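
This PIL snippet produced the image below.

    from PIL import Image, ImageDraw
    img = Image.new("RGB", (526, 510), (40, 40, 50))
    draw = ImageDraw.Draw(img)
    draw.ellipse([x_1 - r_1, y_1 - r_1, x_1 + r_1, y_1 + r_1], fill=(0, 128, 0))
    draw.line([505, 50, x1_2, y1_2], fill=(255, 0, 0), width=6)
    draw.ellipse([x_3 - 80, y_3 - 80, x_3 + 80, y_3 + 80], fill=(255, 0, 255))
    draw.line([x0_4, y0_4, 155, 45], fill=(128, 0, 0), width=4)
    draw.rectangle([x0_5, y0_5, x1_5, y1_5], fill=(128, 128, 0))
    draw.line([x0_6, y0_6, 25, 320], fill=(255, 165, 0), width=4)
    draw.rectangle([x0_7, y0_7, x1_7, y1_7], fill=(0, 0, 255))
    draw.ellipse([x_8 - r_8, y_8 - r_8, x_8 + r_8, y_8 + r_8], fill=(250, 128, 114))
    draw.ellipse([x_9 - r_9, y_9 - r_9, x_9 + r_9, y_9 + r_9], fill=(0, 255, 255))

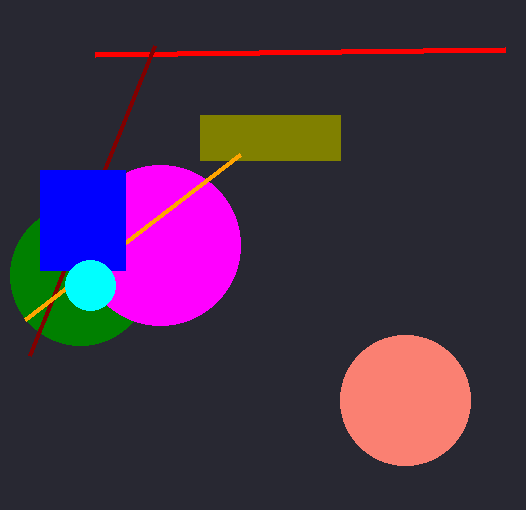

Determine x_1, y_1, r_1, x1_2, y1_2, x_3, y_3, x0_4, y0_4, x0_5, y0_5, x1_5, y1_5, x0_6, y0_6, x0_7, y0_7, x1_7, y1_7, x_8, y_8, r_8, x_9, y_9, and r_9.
x_1 = 80
y_1 = 275
r_1 = 70
x1_2 = 95
y1_2 = 55
x_3 = 160
y_3 = 245
x0_4 = 30
y0_4 = 355
x0_5 = 200
y0_5 = 115
x1_5 = 340
y1_5 = 160
x0_6 = 240
y0_6 = 155
x0_7 = 40
y0_7 = 170
x1_7 = 125
y1_7 = 270
x_8 = 405
y_8 = 400
r_8 = 65
x_9 = 90
y_9 = 285
r_9 = 25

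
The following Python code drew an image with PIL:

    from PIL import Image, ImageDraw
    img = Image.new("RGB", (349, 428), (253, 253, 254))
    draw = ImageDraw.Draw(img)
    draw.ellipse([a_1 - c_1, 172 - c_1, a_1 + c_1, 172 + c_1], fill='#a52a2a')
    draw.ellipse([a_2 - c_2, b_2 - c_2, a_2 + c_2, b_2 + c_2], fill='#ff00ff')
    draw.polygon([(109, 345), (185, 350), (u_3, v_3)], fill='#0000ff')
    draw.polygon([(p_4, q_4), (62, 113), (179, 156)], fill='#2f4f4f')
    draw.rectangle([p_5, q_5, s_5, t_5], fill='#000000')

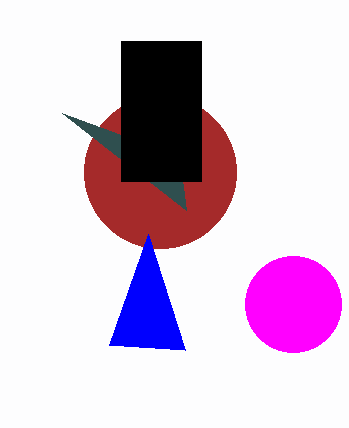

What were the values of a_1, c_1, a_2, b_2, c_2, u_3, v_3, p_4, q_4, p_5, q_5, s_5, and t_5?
a_1 = 160, c_1 = 76, a_2 = 293, b_2 = 304, c_2 = 48, u_3 = 148, v_3 = 234, p_4 = 186, q_4 = 210, p_5 = 121, q_5 = 41, s_5 = 201, t_5 = 181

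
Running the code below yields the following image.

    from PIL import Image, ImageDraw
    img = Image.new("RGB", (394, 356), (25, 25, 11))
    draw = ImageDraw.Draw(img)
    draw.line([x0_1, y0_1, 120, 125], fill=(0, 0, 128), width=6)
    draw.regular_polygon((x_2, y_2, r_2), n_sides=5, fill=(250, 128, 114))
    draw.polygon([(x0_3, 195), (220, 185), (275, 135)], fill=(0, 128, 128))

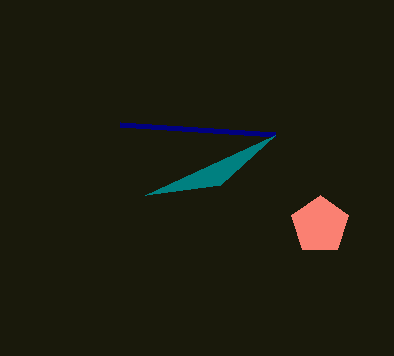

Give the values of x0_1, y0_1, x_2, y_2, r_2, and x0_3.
x0_1 = 275
y0_1 = 135
x_2 = 320
y_2 = 225
r_2 = 30
x0_3 = 145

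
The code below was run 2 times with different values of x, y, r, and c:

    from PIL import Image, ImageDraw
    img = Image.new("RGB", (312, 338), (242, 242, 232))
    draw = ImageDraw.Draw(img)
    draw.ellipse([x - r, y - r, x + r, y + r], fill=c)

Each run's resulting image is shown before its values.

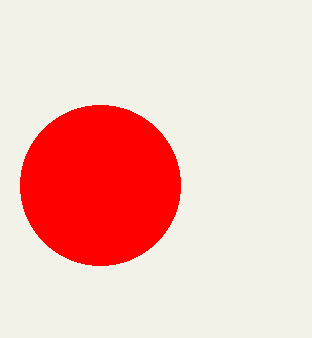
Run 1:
x = 100; y = 185; r = 80; c = 'red'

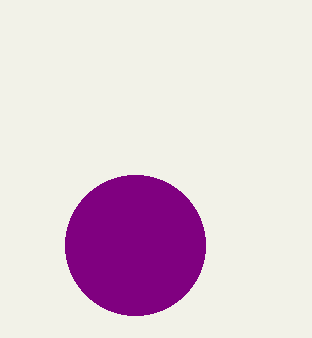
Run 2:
x = 135, y = 245, r = 70, c = 'purple'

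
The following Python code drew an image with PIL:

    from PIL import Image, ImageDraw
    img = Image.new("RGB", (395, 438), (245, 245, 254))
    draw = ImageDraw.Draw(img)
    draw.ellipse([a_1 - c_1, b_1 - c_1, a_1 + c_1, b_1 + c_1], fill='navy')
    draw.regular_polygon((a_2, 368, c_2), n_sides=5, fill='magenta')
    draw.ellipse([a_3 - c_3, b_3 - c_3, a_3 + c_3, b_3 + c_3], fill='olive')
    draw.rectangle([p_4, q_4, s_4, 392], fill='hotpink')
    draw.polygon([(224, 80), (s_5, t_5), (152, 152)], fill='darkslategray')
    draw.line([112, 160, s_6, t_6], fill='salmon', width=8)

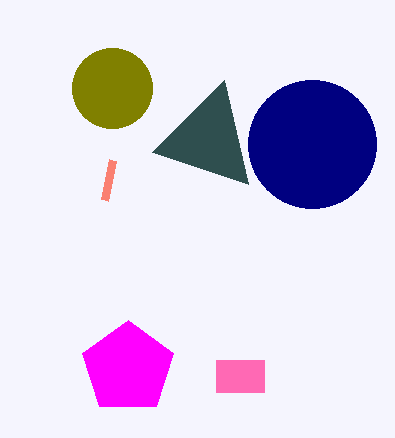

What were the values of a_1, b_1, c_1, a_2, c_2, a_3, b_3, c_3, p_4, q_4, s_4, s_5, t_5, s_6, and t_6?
a_1 = 312, b_1 = 144, c_1 = 64, a_2 = 128, c_2 = 48, a_3 = 112, b_3 = 88, c_3 = 40, p_4 = 216, q_4 = 360, s_4 = 264, s_5 = 248, t_5 = 184, s_6 = 104, t_6 = 200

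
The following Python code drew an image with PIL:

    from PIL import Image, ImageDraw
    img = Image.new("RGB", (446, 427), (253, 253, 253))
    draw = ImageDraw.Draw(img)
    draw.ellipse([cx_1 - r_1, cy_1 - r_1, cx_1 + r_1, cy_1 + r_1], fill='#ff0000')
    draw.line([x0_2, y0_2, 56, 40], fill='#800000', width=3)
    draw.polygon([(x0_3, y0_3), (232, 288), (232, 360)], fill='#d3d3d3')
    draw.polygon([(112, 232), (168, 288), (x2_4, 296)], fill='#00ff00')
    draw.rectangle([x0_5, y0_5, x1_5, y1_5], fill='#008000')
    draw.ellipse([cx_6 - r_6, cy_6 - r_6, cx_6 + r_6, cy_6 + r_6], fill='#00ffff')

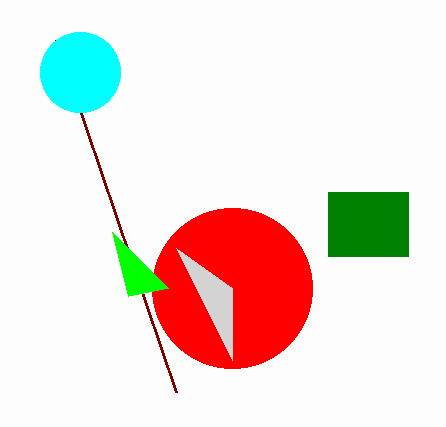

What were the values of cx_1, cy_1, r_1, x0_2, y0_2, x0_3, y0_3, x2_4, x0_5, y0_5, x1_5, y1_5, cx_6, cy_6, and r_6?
cx_1 = 232, cy_1 = 288, r_1 = 80, x0_2 = 176, y0_2 = 392, x0_3 = 176, y0_3 = 248, x2_4 = 128, x0_5 = 328, y0_5 = 192, x1_5 = 408, y1_5 = 256, cx_6 = 80, cy_6 = 72, r_6 = 40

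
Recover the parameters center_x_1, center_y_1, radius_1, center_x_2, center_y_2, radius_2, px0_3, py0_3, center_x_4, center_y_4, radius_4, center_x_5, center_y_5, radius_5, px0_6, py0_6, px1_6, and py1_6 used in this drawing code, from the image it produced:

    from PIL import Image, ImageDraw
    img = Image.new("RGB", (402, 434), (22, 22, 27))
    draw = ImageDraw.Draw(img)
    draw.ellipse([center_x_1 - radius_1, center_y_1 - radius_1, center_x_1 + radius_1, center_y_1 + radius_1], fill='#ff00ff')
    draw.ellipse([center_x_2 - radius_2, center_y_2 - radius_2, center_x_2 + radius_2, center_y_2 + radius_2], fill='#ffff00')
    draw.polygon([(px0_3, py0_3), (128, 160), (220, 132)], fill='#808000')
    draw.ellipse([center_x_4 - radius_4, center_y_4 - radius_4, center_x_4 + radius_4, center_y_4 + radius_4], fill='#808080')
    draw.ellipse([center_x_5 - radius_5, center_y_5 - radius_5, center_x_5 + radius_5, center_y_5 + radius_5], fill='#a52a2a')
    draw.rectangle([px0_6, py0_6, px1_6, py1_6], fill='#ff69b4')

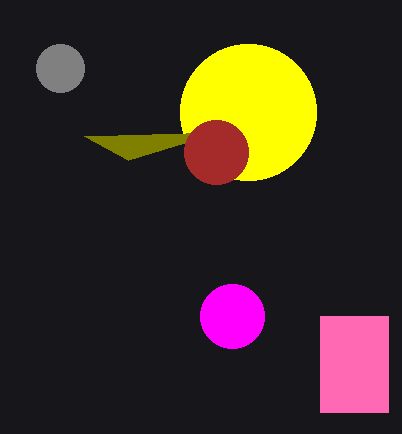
center_x_1 = 232
center_y_1 = 316
radius_1 = 32
center_x_2 = 248
center_y_2 = 112
radius_2 = 68
px0_3 = 84
py0_3 = 136
center_x_4 = 60
center_y_4 = 68
radius_4 = 24
center_x_5 = 216
center_y_5 = 152
radius_5 = 32
px0_6 = 320
py0_6 = 316
px1_6 = 388
py1_6 = 412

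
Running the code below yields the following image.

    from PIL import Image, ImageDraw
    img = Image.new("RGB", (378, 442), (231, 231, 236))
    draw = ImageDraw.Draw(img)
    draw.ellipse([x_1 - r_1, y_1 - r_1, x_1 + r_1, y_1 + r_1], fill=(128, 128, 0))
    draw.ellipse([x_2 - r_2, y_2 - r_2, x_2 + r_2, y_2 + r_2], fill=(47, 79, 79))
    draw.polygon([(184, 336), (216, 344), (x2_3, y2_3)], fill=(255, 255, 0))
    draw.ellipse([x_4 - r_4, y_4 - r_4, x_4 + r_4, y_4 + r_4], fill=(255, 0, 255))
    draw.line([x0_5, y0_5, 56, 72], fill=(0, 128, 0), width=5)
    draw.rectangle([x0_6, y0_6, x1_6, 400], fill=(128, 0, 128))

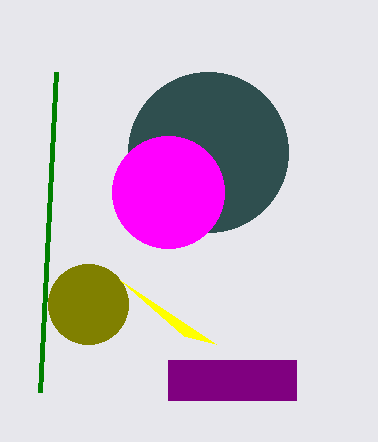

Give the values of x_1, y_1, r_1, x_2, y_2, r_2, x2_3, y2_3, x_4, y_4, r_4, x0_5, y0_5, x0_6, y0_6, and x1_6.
x_1 = 88
y_1 = 304
r_1 = 40
x_2 = 208
y_2 = 152
r_2 = 80
x2_3 = 120
y2_3 = 280
x_4 = 168
y_4 = 192
r_4 = 56
x0_5 = 40
y0_5 = 392
x0_6 = 168
y0_6 = 360
x1_6 = 296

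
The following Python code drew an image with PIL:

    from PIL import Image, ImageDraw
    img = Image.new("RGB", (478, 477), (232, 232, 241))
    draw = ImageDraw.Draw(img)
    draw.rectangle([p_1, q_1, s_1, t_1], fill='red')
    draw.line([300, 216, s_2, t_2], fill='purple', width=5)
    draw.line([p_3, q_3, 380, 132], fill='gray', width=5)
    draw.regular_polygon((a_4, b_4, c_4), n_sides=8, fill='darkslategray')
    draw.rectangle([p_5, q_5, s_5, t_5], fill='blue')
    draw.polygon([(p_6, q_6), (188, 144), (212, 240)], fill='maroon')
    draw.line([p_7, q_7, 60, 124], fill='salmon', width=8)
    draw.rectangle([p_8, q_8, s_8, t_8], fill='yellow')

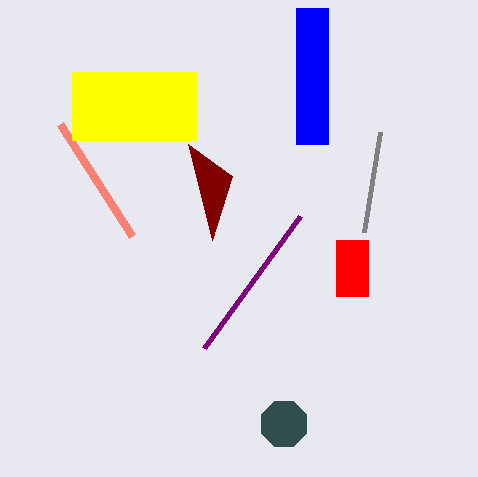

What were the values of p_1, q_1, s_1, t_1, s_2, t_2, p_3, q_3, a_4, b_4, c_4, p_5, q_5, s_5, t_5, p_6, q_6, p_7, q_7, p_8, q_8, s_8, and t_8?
p_1 = 336
q_1 = 240
s_1 = 368
t_1 = 296
s_2 = 204
t_2 = 348
p_3 = 364
q_3 = 232
a_4 = 284
b_4 = 424
c_4 = 24
p_5 = 296
q_5 = 8
s_5 = 328
t_5 = 144
p_6 = 232
q_6 = 176
p_7 = 132
q_7 = 236
p_8 = 72
q_8 = 72
s_8 = 196
t_8 = 140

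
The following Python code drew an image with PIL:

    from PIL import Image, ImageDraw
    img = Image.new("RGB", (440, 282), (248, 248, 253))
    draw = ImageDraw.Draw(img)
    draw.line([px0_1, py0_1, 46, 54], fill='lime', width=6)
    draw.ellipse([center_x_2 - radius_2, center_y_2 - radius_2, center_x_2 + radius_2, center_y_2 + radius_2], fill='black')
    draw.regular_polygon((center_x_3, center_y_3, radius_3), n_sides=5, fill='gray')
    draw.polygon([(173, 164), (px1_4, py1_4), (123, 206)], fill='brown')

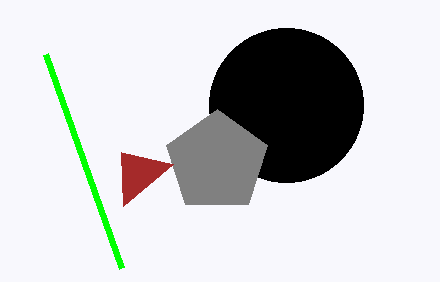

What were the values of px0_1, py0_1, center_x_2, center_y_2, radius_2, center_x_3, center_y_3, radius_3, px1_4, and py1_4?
px0_1 = 122, py0_1 = 268, center_x_2 = 286, center_y_2 = 105, radius_2 = 77, center_x_3 = 217, center_y_3 = 162, radius_3 = 53, px1_4 = 121, py1_4 = 152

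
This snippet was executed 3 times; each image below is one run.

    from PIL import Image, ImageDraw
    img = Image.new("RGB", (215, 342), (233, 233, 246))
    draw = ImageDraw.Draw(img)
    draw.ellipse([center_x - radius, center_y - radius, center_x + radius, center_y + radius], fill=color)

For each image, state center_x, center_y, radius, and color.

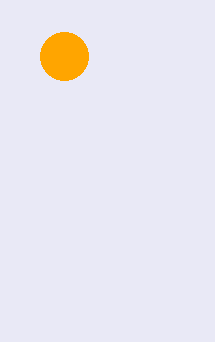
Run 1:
center_x = 64, center_y = 56, radius = 24, color = 'orange'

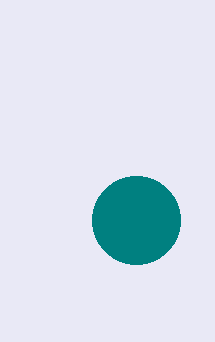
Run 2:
center_x = 136; center_y = 220; radius = 44; color = 'teal'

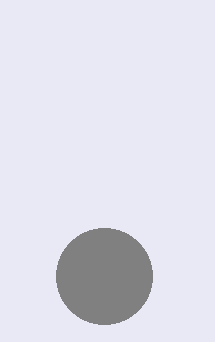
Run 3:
center_x = 104, center_y = 276, radius = 48, color = 'gray'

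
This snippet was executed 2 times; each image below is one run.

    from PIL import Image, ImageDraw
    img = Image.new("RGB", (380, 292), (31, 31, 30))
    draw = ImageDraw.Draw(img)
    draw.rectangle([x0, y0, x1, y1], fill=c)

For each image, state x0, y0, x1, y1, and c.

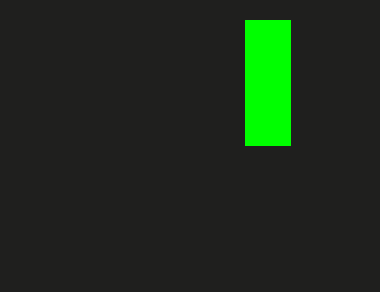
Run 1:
x0 = 245; y0 = 20; x1 = 290; y1 = 145; c = 'lime'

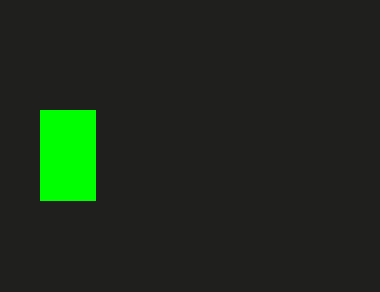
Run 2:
x0 = 40
y0 = 110
x1 = 95
y1 = 200
c = 'lime'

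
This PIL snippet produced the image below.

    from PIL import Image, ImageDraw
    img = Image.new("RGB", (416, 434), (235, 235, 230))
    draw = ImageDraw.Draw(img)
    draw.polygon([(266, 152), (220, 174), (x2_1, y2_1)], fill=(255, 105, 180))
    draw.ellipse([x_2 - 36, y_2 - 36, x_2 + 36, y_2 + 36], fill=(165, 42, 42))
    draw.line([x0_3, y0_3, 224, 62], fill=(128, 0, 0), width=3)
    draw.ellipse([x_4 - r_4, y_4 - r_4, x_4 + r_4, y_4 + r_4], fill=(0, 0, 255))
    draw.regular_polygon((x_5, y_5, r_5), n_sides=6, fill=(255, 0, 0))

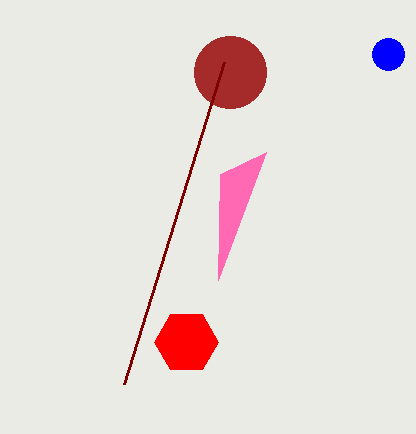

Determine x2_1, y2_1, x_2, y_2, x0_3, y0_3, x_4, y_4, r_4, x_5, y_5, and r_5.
x2_1 = 218
y2_1 = 280
x_2 = 230
y_2 = 72
x0_3 = 124
y0_3 = 384
x_4 = 388
y_4 = 54
r_4 = 16
x_5 = 186
y_5 = 342
r_5 = 32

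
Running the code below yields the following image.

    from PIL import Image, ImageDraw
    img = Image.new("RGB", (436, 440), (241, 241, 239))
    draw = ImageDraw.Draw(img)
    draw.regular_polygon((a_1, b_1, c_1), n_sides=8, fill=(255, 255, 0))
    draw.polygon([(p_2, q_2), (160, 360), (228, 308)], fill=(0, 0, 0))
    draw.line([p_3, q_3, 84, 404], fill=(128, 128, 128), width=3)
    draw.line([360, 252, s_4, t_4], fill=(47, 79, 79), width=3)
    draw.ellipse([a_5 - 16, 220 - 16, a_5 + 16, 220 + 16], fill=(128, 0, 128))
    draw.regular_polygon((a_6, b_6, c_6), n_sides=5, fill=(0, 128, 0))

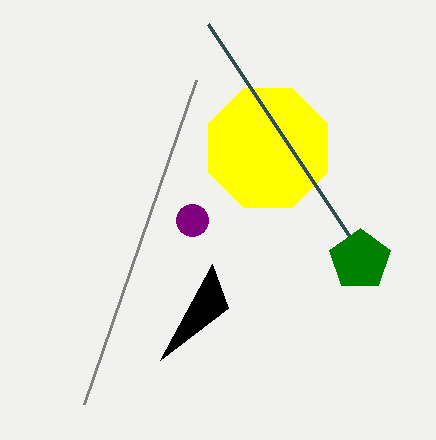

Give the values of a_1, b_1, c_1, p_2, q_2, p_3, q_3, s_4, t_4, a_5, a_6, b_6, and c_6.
a_1 = 268, b_1 = 148, c_1 = 64, p_2 = 212, q_2 = 264, p_3 = 196, q_3 = 80, s_4 = 208, t_4 = 24, a_5 = 192, a_6 = 360, b_6 = 260, c_6 = 32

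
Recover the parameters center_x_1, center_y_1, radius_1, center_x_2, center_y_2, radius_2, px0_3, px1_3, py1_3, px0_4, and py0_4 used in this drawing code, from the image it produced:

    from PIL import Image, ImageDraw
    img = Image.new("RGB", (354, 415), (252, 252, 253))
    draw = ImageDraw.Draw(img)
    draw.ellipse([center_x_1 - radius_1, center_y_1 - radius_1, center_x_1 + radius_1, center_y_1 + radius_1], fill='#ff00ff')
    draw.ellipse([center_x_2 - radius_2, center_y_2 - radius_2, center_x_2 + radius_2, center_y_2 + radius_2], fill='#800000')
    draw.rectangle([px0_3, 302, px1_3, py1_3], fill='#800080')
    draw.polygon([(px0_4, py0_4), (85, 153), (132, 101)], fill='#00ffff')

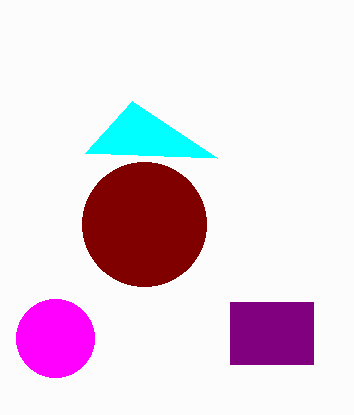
center_x_1 = 55
center_y_1 = 338
radius_1 = 39
center_x_2 = 144
center_y_2 = 224
radius_2 = 62
px0_3 = 230
px1_3 = 313
py1_3 = 364
px0_4 = 217
py0_4 = 158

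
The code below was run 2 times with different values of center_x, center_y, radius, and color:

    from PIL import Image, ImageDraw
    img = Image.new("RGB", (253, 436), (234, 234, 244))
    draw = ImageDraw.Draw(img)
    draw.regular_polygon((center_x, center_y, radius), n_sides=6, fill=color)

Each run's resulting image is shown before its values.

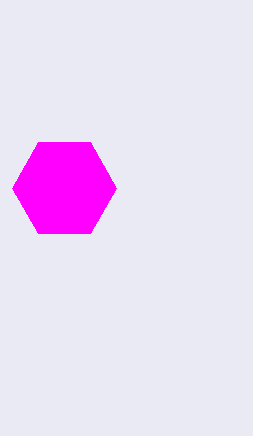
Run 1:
center_x = 64
center_y = 188
radius = 52
color = 'magenta'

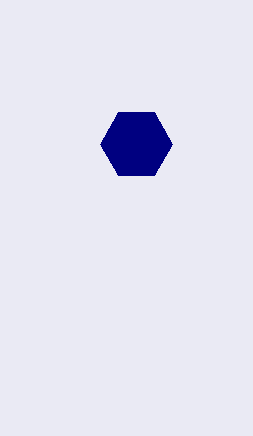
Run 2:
center_x = 136
center_y = 144
radius = 36
color = 'navy'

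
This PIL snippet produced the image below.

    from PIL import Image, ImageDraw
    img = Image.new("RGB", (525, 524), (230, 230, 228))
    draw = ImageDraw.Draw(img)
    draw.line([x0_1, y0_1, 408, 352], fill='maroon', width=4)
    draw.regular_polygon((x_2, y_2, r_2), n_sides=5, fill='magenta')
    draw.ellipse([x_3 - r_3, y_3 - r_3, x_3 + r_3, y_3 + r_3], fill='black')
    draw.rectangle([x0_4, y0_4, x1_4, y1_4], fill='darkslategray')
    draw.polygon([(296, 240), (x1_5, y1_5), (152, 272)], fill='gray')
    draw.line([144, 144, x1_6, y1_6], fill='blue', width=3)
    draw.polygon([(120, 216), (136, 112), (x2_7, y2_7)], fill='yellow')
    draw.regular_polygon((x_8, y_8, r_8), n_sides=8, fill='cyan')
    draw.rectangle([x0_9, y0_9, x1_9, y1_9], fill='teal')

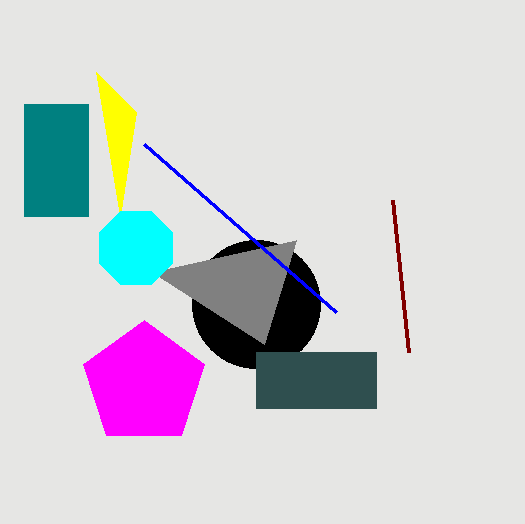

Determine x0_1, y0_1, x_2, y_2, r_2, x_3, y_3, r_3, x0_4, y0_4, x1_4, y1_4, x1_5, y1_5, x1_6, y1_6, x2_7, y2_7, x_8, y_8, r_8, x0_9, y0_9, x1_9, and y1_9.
x0_1 = 392; y0_1 = 200; x_2 = 144; y_2 = 384; r_2 = 64; x_3 = 256; y_3 = 304; r_3 = 64; x0_4 = 256; y0_4 = 352; x1_4 = 376; y1_4 = 408; x1_5 = 264; y1_5 = 344; x1_6 = 336; y1_6 = 312; x2_7 = 96; y2_7 = 72; x_8 = 136; y_8 = 248; r_8 = 40; x0_9 = 24; y0_9 = 104; x1_9 = 88; y1_9 = 216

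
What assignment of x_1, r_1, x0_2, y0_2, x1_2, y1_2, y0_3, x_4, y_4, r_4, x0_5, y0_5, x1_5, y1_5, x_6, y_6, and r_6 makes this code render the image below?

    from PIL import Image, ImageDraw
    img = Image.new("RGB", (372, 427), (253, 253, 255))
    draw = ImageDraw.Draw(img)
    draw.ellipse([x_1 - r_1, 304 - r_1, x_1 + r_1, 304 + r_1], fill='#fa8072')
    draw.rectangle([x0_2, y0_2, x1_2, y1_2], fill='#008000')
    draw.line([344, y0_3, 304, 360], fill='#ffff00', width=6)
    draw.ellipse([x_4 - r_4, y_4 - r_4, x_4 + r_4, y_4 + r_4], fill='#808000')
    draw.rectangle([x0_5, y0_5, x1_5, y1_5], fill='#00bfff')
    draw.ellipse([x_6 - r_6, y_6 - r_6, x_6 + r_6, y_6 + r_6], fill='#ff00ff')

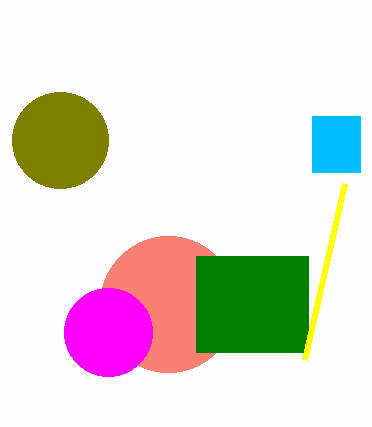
x_1 = 168, r_1 = 68, x0_2 = 196, y0_2 = 256, x1_2 = 308, y1_2 = 352, y0_3 = 184, x_4 = 60, y_4 = 140, r_4 = 48, x0_5 = 312, y0_5 = 116, x1_5 = 360, y1_5 = 172, x_6 = 108, y_6 = 332, r_6 = 44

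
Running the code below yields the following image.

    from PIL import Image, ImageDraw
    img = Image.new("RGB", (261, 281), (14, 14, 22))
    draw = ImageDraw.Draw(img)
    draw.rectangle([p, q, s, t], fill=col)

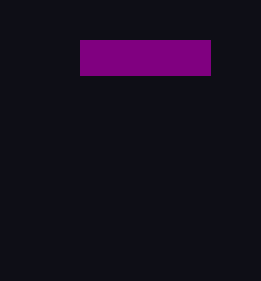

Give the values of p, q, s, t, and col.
p = 80
q = 40
s = 210
t = 75
col = 'purple'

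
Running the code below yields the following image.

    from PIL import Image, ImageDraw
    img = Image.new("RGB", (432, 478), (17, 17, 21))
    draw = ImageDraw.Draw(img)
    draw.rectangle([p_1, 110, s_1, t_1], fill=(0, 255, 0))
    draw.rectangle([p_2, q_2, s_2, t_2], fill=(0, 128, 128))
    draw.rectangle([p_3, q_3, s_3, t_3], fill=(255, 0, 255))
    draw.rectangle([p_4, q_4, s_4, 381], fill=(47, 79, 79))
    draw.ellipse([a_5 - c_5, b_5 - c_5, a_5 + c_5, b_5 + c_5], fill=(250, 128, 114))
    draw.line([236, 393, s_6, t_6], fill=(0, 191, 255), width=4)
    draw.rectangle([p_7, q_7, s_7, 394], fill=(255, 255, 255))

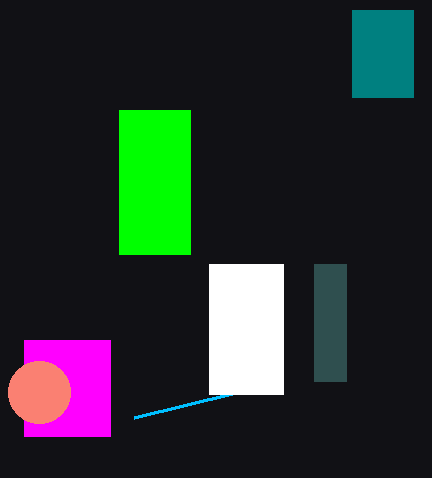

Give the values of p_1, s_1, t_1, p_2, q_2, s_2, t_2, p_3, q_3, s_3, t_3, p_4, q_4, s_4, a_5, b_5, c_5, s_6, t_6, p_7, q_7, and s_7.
p_1 = 119; s_1 = 190; t_1 = 254; p_2 = 352; q_2 = 10; s_2 = 413; t_2 = 97; p_3 = 24; q_3 = 340; s_3 = 110; t_3 = 436; p_4 = 314; q_4 = 264; s_4 = 346; a_5 = 39; b_5 = 392; c_5 = 31; s_6 = 134; t_6 = 418; p_7 = 209; q_7 = 264; s_7 = 283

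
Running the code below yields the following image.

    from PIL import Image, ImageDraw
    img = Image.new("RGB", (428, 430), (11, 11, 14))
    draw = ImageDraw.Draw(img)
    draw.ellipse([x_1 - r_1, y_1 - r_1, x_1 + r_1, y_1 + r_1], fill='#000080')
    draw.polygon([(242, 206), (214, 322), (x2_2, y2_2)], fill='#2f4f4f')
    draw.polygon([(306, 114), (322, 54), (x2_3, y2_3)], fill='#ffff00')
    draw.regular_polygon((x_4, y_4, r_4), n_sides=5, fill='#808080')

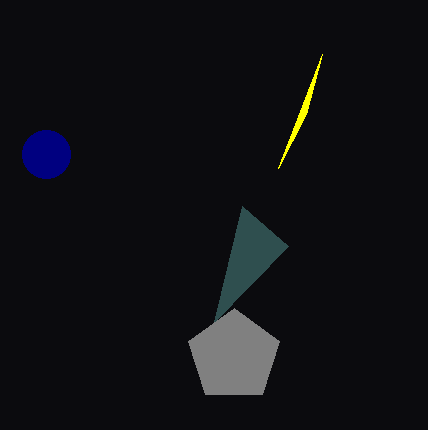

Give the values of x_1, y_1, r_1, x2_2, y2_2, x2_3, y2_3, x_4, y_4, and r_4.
x_1 = 46, y_1 = 154, r_1 = 24, x2_2 = 288, y2_2 = 246, x2_3 = 278, y2_3 = 168, x_4 = 234, y_4 = 356, r_4 = 48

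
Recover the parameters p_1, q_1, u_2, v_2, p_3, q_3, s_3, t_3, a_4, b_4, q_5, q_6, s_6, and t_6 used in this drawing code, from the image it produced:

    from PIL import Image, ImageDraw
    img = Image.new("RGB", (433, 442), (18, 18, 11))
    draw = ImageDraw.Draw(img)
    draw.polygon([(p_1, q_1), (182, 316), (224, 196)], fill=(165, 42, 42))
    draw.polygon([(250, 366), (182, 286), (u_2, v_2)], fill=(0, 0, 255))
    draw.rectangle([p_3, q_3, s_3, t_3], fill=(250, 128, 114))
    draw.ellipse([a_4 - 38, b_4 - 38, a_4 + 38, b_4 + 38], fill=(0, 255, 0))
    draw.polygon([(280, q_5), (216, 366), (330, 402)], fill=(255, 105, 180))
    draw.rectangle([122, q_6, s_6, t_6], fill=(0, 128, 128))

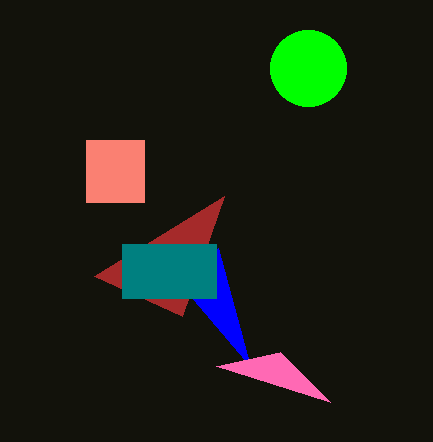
p_1 = 94, q_1 = 276, u_2 = 218, v_2 = 248, p_3 = 86, q_3 = 140, s_3 = 144, t_3 = 202, a_4 = 308, b_4 = 68, q_5 = 352, q_6 = 244, s_6 = 216, t_6 = 298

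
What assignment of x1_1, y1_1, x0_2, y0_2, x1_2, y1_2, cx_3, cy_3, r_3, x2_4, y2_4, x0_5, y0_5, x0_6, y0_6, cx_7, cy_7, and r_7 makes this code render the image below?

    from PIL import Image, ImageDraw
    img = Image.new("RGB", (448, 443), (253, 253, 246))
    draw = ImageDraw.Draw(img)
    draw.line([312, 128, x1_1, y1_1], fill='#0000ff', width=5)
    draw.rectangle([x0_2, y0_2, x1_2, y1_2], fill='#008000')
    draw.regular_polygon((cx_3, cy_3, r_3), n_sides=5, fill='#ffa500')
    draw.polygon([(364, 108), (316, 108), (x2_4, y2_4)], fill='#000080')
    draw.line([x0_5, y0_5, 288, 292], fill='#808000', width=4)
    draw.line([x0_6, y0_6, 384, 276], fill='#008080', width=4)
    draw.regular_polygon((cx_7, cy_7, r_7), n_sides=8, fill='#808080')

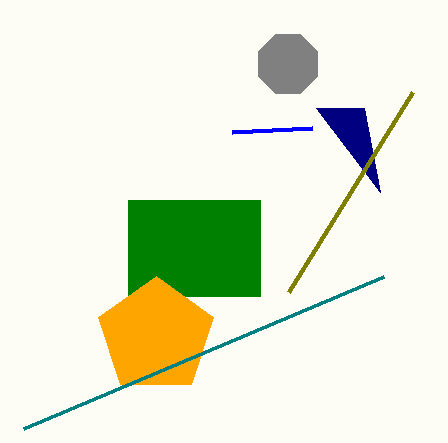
x1_1 = 232; y1_1 = 132; x0_2 = 128; y0_2 = 200; x1_2 = 260; y1_2 = 296; cx_3 = 156; cy_3 = 336; r_3 = 60; x2_4 = 380; y2_4 = 192; x0_5 = 412; y0_5 = 92; x0_6 = 24; y0_6 = 428; cx_7 = 288; cy_7 = 64; r_7 = 32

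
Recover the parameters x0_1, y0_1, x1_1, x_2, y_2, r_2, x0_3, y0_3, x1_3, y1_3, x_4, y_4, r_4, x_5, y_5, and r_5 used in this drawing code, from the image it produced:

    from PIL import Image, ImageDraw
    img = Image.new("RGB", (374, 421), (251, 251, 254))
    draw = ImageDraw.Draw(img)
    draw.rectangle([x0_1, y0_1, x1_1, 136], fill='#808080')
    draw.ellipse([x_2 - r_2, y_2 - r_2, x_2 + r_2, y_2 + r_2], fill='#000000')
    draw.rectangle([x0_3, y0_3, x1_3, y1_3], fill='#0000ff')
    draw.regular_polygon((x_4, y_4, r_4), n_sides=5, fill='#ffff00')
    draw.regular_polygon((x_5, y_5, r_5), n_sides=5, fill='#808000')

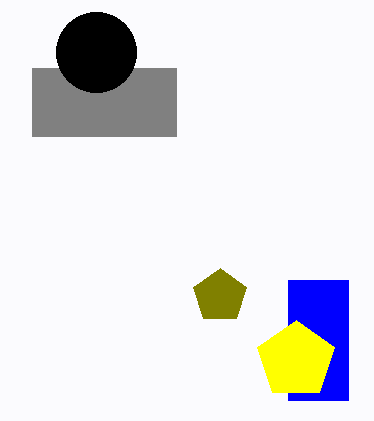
x0_1 = 32
y0_1 = 68
x1_1 = 176
x_2 = 96
y_2 = 52
r_2 = 40
x0_3 = 288
y0_3 = 280
x1_3 = 348
y1_3 = 400
x_4 = 296
y_4 = 360
r_4 = 40
x_5 = 220
y_5 = 296
r_5 = 28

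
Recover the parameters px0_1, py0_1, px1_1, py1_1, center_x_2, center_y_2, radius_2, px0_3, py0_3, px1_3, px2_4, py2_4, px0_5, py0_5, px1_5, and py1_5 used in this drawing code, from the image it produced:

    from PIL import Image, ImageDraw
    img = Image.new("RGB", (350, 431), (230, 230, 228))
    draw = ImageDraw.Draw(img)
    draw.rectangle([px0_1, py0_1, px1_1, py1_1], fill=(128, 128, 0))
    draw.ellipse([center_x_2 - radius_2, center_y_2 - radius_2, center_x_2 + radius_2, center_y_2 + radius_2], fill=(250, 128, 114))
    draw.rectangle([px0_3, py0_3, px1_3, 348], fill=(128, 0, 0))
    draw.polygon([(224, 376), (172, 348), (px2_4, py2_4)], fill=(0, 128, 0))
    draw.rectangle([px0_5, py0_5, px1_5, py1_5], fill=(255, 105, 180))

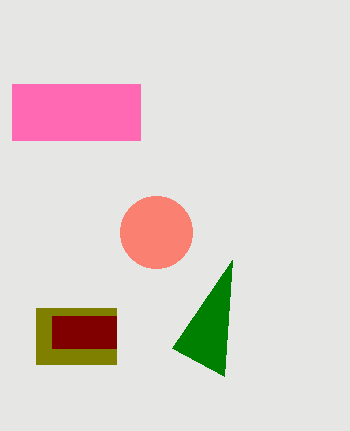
px0_1 = 36; py0_1 = 308; px1_1 = 116; py1_1 = 364; center_x_2 = 156; center_y_2 = 232; radius_2 = 36; px0_3 = 52; py0_3 = 316; px1_3 = 116; px2_4 = 232; py2_4 = 260; px0_5 = 12; py0_5 = 84; px1_5 = 140; py1_5 = 140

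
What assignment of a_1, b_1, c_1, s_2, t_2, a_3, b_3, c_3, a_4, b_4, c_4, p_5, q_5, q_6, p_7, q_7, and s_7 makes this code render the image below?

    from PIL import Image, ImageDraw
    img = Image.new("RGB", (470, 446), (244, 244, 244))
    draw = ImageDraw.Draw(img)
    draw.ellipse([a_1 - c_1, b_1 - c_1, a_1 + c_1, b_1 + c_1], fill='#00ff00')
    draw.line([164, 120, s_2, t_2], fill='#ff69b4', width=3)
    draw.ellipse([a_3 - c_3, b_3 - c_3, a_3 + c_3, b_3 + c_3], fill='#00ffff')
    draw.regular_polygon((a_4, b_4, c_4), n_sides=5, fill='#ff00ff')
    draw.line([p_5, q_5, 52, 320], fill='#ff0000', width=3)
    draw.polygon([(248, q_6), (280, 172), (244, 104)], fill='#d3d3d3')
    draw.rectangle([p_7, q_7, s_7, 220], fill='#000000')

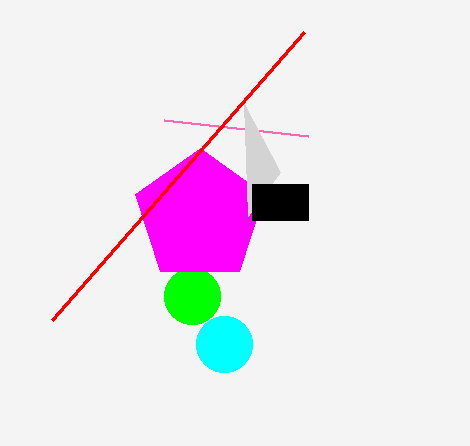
a_1 = 192; b_1 = 296; c_1 = 28; s_2 = 308; t_2 = 136; a_3 = 224; b_3 = 344; c_3 = 28; a_4 = 200; b_4 = 216; c_4 = 68; p_5 = 304; q_5 = 32; q_6 = 216; p_7 = 252; q_7 = 184; s_7 = 308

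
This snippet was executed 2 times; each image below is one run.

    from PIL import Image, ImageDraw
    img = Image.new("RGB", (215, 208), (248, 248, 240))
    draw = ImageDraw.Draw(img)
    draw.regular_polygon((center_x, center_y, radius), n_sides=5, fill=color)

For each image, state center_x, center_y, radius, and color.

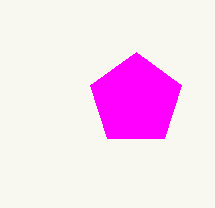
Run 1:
center_x = 136, center_y = 100, radius = 48, color = 'magenta'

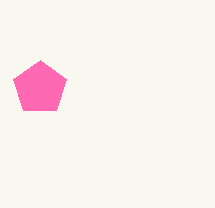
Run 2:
center_x = 40
center_y = 88
radius = 28
color = 'hotpink'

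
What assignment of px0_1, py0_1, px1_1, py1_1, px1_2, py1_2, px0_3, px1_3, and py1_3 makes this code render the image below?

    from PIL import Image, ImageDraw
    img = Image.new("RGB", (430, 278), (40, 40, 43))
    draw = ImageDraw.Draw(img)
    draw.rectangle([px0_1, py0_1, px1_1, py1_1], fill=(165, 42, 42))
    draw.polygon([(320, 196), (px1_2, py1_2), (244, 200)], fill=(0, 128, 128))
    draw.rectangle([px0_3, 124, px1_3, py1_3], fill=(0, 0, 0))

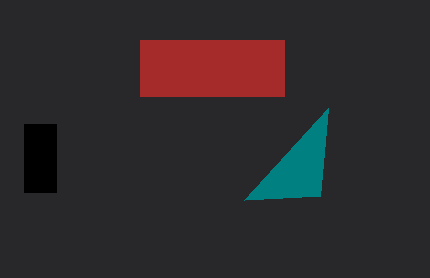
px0_1 = 140, py0_1 = 40, px1_1 = 284, py1_1 = 96, px1_2 = 328, py1_2 = 108, px0_3 = 24, px1_3 = 56, py1_3 = 192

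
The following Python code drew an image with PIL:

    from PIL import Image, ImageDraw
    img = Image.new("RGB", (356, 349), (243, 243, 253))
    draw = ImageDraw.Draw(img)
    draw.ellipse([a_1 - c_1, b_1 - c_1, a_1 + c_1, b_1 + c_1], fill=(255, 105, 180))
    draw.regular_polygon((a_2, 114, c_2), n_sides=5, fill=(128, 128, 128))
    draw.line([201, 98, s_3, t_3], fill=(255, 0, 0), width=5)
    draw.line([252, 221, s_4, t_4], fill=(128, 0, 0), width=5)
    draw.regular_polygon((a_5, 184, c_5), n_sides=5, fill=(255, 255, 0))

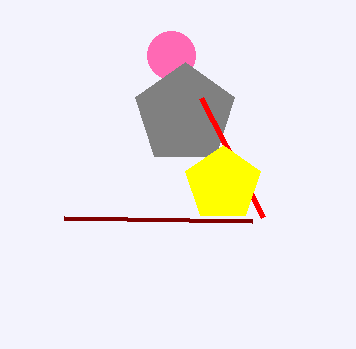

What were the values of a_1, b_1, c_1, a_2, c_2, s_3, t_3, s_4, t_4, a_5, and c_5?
a_1 = 171
b_1 = 55
c_1 = 24
a_2 = 185
c_2 = 52
s_3 = 263
t_3 = 217
s_4 = 64
t_4 = 218
a_5 = 223
c_5 = 39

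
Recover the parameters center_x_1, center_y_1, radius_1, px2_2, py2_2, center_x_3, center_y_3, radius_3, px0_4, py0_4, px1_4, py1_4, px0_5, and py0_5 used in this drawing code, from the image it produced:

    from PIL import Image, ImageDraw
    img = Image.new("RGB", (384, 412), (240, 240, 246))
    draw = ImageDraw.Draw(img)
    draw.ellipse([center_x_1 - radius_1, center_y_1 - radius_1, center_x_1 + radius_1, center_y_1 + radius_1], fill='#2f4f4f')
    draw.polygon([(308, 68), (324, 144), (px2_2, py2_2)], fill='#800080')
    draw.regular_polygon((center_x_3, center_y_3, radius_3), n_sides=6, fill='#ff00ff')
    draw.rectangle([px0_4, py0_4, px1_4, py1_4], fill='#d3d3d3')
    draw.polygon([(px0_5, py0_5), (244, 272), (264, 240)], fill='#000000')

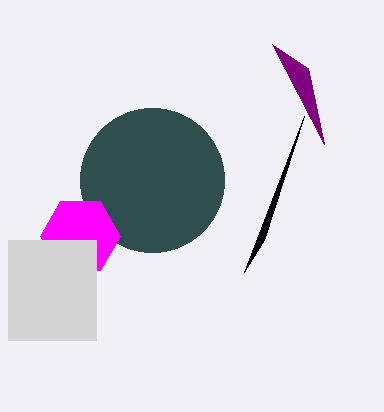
center_x_1 = 152
center_y_1 = 180
radius_1 = 72
px2_2 = 272
py2_2 = 44
center_x_3 = 80
center_y_3 = 236
radius_3 = 40
px0_4 = 8
py0_4 = 240
px1_4 = 96
py1_4 = 340
px0_5 = 304
py0_5 = 116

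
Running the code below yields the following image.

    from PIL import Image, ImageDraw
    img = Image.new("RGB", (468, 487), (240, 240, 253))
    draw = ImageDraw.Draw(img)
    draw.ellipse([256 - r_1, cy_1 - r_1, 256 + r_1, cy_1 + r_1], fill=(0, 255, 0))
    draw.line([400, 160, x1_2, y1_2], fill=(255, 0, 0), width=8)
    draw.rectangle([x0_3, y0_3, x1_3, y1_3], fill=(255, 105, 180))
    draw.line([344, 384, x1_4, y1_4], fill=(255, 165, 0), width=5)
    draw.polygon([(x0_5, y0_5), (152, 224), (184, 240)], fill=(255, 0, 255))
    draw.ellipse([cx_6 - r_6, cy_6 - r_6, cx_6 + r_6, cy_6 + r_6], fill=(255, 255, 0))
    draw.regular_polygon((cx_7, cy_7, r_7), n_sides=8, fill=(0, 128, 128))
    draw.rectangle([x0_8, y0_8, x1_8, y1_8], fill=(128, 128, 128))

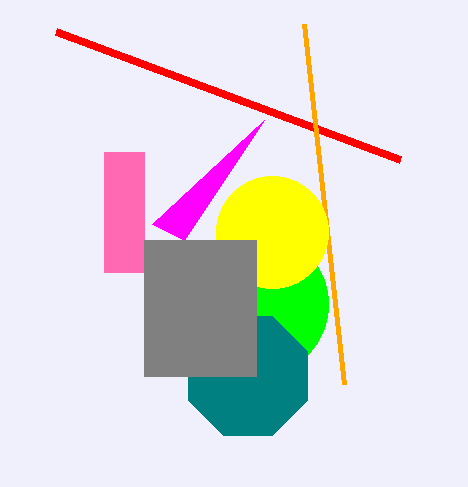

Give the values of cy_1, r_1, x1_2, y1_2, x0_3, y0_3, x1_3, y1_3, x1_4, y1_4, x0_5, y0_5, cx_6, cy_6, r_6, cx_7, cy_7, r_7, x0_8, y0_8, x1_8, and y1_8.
cy_1 = 304
r_1 = 72
x1_2 = 56
y1_2 = 32
x0_3 = 104
y0_3 = 152
x1_3 = 144
y1_3 = 272
x1_4 = 304
y1_4 = 24
x0_5 = 264
y0_5 = 120
cx_6 = 272
cy_6 = 232
r_6 = 56
cx_7 = 248
cy_7 = 376
r_7 = 64
x0_8 = 144
y0_8 = 240
x1_8 = 256
y1_8 = 376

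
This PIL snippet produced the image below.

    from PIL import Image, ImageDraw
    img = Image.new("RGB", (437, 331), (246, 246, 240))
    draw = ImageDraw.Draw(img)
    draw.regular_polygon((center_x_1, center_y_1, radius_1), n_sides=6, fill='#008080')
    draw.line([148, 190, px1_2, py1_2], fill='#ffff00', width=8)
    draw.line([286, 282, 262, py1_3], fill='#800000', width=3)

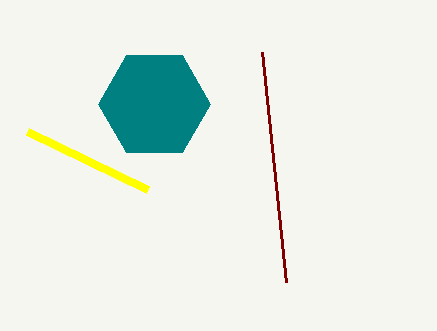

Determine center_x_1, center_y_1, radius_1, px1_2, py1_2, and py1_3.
center_x_1 = 154
center_y_1 = 104
radius_1 = 56
px1_2 = 28
py1_2 = 132
py1_3 = 52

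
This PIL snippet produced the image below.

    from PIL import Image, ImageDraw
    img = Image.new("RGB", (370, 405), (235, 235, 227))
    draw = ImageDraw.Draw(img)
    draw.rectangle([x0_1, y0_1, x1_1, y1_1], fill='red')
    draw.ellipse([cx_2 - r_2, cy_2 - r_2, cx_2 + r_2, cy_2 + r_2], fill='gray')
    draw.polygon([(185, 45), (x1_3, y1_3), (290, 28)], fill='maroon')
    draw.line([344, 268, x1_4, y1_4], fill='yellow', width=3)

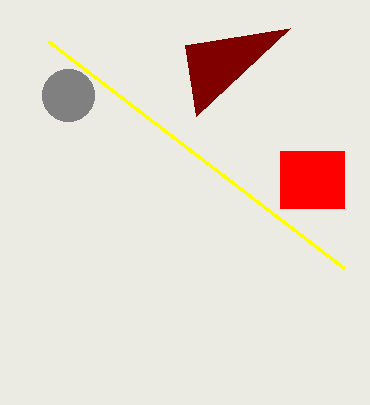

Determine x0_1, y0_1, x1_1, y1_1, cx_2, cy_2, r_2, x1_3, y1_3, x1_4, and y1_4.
x0_1 = 280; y0_1 = 151; x1_1 = 344; y1_1 = 208; cx_2 = 68; cy_2 = 95; r_2 = 26; x1_3 = 196; y1_3 = 116; x1_4 = 48; y1_4 = 41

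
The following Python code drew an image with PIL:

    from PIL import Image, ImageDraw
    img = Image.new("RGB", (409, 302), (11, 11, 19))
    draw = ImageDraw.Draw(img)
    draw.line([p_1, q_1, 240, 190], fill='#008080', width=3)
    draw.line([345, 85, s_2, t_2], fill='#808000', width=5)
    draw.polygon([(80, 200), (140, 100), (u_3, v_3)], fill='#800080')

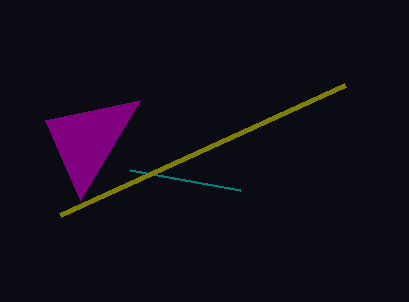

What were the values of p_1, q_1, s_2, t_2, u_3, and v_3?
p_1 = 130
q_1 = 170
s_2 = 60
t_2 = 215
u_3 = 45
v_3 = 120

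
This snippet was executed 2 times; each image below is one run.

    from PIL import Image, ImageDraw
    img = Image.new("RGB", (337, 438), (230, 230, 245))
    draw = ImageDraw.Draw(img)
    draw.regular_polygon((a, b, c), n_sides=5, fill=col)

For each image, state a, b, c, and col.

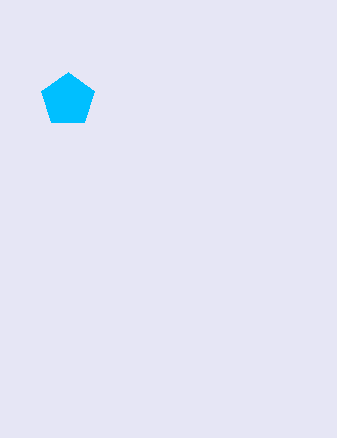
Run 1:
a = 68; b = 100; c = 28; col = 'deepskyblue'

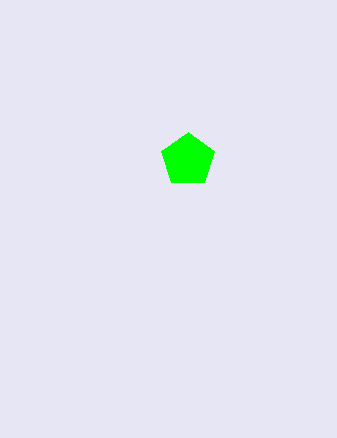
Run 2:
a = 188; b = 160; c = 28; col = 'lime'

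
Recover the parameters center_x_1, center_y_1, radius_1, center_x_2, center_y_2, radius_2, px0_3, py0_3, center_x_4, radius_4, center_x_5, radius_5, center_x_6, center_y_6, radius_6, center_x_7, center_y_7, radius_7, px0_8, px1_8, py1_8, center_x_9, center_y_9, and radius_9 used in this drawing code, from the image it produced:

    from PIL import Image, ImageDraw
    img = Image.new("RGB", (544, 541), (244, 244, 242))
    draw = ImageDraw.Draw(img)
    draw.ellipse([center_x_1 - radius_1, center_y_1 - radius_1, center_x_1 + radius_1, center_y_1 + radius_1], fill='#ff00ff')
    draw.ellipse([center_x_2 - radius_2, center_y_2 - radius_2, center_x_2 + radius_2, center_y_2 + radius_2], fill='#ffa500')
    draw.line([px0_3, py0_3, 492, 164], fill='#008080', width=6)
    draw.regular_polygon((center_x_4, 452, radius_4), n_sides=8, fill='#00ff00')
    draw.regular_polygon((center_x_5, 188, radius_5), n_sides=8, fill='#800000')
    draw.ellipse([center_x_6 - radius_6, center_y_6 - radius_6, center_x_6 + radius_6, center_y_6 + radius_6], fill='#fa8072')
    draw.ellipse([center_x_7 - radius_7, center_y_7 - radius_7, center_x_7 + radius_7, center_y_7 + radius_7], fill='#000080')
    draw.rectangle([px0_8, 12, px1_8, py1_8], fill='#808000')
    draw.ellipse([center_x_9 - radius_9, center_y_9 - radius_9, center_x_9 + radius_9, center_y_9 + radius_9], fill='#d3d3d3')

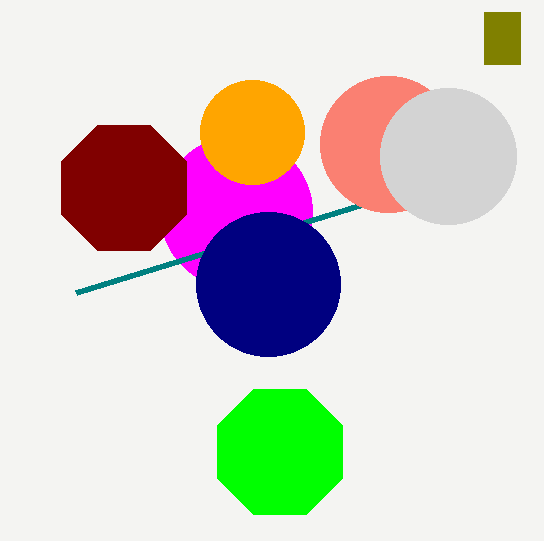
center_x_1 = 236, center_y_1 = 212, radius_1 = 76, center_x_2 = 252, center_y_2 = 132, radius_2 = 52, px0_3 = 76, py0_3 = 292, center_x_4 = 280, radius_4 = 68, center_x_5 = 124, radius_5 = 68, center_x_6 = 388, center_y_6 = 144, radius_6 = 68, center_x_7 = 268, center_y_7 = 284, radius_7 = 72, px0_8 = 484, px1_8 = 520, py1_8 = 64, center_x_9 = 448, center_y_9 = 156, radius_9 = 68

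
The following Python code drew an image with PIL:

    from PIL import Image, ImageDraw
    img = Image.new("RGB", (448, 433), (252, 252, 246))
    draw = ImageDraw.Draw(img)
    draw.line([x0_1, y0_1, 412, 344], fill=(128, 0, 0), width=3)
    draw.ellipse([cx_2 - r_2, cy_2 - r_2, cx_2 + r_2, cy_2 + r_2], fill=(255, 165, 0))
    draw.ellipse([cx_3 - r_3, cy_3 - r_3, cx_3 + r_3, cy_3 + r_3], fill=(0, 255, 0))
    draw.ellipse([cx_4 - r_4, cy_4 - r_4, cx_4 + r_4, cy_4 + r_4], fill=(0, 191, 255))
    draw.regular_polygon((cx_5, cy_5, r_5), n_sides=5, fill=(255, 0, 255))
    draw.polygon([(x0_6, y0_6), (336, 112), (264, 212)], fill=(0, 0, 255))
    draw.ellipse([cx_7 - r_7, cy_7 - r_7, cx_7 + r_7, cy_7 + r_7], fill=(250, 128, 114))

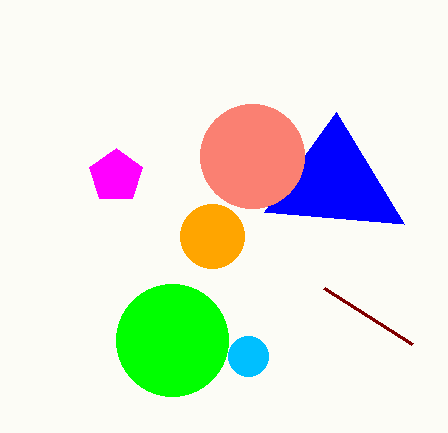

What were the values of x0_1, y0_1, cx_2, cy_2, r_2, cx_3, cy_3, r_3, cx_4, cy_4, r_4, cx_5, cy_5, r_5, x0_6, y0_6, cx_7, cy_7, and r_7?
x0_1 = 324; y0_1 = 288; cx_2 = 212; cy_2 = 236; r_2 = 32; cx_3 = 172; cy_3 = 340; r_3 = 56; cx_4 = 248; cy_4 = 356; r_4 = 20; cx_5 = 116; cy_5 = 176; r_5 = 28; x0_6 = 404; y0_6 = 224; cx_7 = 252; cy_7 = 156; r_7 = 52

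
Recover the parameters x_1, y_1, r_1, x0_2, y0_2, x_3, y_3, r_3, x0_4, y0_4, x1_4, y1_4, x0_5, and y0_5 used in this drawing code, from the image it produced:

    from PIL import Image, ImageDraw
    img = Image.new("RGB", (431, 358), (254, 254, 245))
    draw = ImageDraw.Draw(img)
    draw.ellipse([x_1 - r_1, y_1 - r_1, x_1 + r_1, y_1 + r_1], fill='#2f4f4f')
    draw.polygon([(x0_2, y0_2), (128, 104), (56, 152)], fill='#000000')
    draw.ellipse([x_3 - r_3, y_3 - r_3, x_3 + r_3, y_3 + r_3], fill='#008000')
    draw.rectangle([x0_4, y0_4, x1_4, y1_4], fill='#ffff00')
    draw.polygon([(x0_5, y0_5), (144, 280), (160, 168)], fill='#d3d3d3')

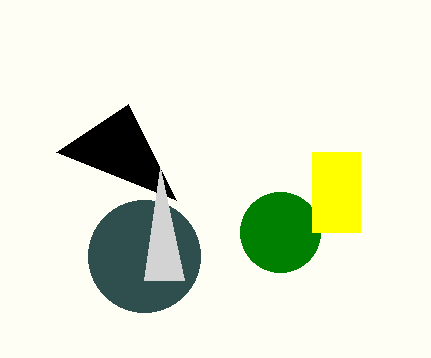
x_1 = 144
y_1 = 256
r_1 = 56
x0_2 = 176
y0_2 = 200
x_3 = 280
y_3 = 232
r_3 = 40
x0_4 = 312
y0_4 = 152
x1_4 = 360
y1_4 = 232
x0_5 = 184
y0_5 = 280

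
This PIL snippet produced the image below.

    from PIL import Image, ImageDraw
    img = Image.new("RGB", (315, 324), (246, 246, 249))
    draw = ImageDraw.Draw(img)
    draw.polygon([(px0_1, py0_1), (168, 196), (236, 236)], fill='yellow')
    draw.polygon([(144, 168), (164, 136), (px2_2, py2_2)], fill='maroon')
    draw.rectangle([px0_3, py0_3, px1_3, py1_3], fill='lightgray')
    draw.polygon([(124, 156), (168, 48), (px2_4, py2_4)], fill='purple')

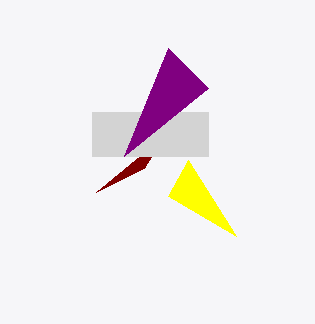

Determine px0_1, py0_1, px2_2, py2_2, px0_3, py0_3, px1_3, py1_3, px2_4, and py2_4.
px0_1 = 188
py0_1 = 160
px2_2 = 96
py2_2 = 192
px0_3 = 92
py0_3 = 112
px1_3 = 208
py1_3 = 156
px2_4 = 208
py2_4 = 88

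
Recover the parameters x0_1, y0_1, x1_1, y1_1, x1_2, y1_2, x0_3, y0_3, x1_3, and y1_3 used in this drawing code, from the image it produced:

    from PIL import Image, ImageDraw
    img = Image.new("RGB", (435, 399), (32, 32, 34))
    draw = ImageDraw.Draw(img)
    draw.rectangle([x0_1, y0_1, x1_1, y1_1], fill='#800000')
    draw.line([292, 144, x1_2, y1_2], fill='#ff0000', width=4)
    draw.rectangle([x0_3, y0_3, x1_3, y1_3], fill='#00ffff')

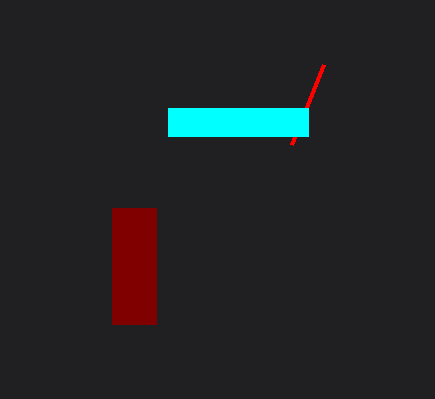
x0_1 = 112; y0_1 = 208; x1_1 = 156; y1_1 = 324; x1_2 = 324; y1_2 = 64; x0_3 = 168; y0_3 = 108; x1_3 = 308; y1_3 = 136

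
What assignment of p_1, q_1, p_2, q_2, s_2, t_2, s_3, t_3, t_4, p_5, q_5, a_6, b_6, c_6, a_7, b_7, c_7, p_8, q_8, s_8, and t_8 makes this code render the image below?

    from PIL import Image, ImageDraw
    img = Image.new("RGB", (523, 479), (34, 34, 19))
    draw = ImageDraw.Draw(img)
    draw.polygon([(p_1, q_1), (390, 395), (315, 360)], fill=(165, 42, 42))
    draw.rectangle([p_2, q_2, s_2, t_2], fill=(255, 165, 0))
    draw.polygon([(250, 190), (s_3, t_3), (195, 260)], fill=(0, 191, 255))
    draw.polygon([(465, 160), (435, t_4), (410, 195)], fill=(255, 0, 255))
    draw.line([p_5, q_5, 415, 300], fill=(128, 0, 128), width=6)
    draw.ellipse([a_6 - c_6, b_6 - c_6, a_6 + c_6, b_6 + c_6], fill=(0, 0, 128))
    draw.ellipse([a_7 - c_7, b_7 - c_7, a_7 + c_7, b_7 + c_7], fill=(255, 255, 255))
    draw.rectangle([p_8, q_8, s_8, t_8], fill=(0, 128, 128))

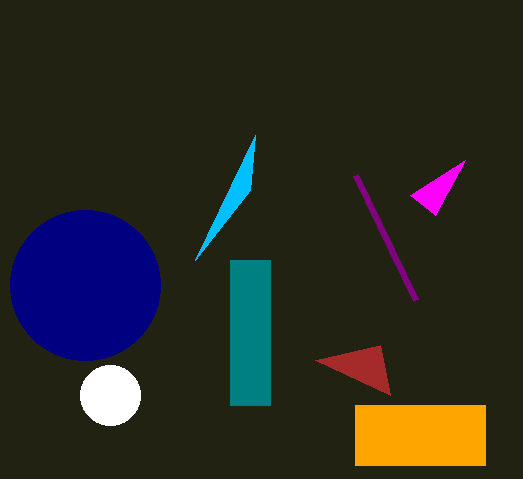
p_1 = 380
q_1 = 345
p_2 = 355
q_2 = 405
s_2 = 485
t_2 = 465
s_3 = 255
t_3 = 135
t_4 = 215
p_5 = 355
q_5 = 175
a_6 = 85
b_6 = 285
c_6 = 75
a_7 = 110
b_7 = 395
c_7 = 30
p_8 = 230
q_8 = 260
s_8 = 270
t_8 = 405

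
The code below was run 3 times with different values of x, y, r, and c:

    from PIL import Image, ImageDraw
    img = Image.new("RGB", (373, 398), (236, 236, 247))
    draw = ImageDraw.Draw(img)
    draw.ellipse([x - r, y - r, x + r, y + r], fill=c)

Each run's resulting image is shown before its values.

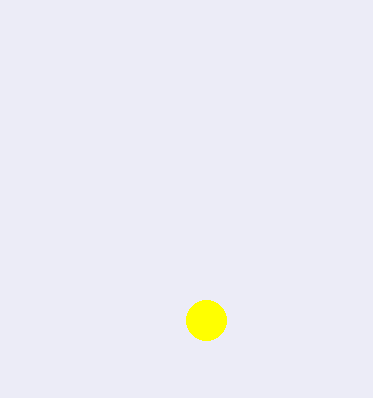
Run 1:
x = 206; y = 320; r = 20; c = 'yellow'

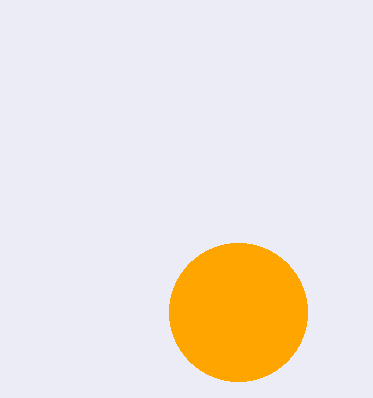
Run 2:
x = 238
y = 312
r = 69
c = 'orange'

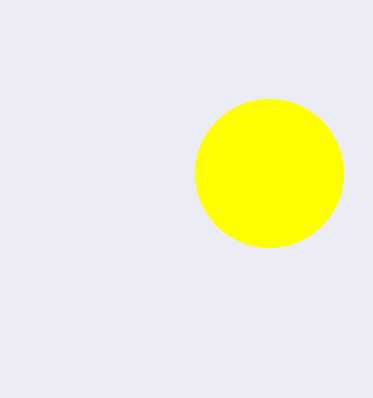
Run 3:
x = 269; y = 173; r = 74; c = 'yellow'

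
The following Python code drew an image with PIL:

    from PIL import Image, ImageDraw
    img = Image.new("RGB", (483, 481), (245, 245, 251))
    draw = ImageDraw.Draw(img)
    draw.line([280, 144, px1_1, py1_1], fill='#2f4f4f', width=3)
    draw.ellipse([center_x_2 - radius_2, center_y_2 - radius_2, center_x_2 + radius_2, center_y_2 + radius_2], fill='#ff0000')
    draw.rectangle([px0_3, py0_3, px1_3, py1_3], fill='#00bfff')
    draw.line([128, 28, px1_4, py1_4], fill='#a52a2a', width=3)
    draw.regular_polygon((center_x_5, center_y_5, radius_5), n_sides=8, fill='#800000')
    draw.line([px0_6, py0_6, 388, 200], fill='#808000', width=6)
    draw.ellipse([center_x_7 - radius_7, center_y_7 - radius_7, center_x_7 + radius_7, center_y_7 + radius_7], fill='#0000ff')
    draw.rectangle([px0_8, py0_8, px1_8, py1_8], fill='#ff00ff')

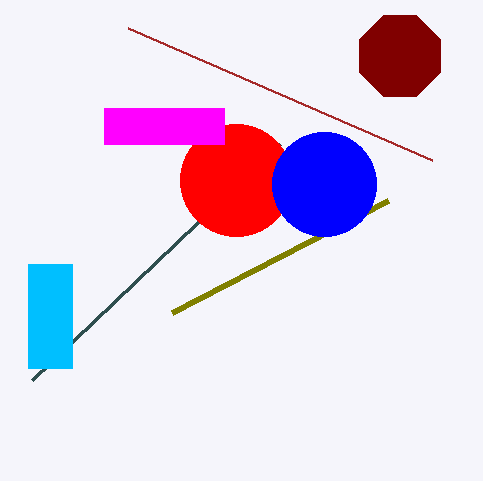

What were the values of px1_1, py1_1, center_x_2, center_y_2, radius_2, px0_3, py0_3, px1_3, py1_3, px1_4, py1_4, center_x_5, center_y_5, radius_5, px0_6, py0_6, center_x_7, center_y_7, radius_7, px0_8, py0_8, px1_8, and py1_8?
px1_1 = 32, py1_1 = 380, center_x_2 = 236, center_y_2 = 180, radius_2 = 56, px0_3 = 28, py0_3 = 264, px1_3 = 72, py1_3 = 368, px1_4 = 432, py1_4 = 160, center_x_5 = 400, center_y_5 = 56, radius_5 = 44, px0_6 = 172, py0_6 = 312, center_x_7 = 324, center_y_7 = 184, radius_7 = 52, px0_8 = 104, py0_8 = 108, px1_8 = 224, py1_8 = 144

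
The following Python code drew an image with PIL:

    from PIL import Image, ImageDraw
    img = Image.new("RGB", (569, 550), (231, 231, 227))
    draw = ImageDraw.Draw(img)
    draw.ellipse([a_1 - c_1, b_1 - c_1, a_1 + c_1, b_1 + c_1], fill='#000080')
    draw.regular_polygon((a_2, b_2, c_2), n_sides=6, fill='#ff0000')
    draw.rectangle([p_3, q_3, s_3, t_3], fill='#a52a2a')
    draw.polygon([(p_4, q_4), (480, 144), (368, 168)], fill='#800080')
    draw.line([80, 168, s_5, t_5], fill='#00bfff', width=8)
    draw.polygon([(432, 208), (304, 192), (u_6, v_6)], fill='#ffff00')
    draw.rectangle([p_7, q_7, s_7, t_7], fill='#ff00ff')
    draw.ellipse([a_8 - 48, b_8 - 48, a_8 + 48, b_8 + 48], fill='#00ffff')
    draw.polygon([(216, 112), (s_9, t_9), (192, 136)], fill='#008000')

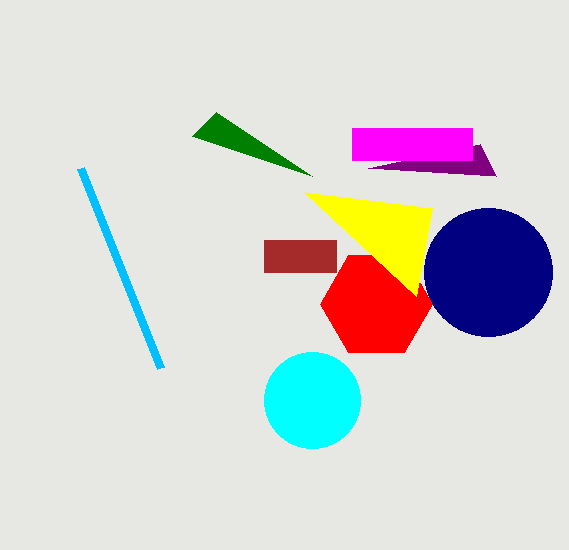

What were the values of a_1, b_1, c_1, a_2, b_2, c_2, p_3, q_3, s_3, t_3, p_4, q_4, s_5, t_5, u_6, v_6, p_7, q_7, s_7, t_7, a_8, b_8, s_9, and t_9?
a_1 = 488; b_1 = 272; c_1 = 64; a_2 = 376; b_2 = 304; c_2 = 56; p_3 = 264; q_3 = 240; s_3 = 336; t_3 = 272; p_4 = 496; q_4 = 176; s_5 = 160; t_5 = 368; u_6 = 416; v_6 = 296; p_7 = 352; q_7 = 128; s_7 = 472; t_7 = 160; a_8 = 312; b_8 = 400; s_9 = 312; t_9 = 176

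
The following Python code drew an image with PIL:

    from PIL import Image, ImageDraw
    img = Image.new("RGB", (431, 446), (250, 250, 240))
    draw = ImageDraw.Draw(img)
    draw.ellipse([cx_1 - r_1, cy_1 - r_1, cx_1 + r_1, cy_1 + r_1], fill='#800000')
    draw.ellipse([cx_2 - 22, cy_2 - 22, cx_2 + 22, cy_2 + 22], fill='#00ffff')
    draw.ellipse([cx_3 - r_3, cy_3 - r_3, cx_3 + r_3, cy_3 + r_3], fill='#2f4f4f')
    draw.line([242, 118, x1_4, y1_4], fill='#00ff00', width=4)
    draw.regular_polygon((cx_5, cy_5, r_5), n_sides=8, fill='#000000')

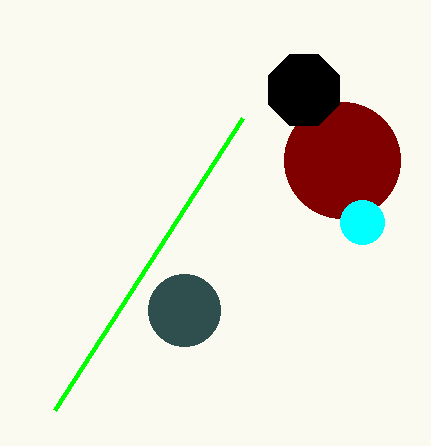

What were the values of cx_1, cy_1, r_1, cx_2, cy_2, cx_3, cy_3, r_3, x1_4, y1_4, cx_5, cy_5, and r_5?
cx_1 = 342; cy_1 = 160; r_1 = 58; cx_2 = 362; cy_2 = 222; cx_3 = 184; cy_3 = 310; r_3 = 36; x1_4 = 54; y1_4 = 410; cx_5 = 304; cy_5 = 90; r_5 = 38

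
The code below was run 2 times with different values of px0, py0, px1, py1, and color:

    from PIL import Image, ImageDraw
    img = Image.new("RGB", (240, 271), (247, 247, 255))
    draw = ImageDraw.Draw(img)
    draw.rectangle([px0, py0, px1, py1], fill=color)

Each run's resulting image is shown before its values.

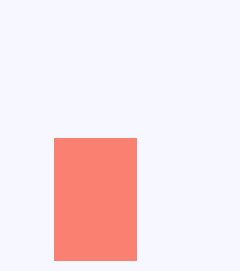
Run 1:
px0 = 54
py0 = 138
px1 = 136
py1 = 260
color = 'salmon'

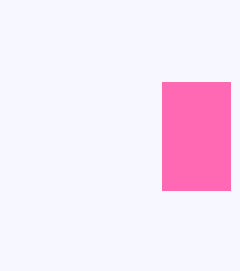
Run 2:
px0 = 162
py0 = 82
px1 = 230
py1 = 190
color = 'hotpink'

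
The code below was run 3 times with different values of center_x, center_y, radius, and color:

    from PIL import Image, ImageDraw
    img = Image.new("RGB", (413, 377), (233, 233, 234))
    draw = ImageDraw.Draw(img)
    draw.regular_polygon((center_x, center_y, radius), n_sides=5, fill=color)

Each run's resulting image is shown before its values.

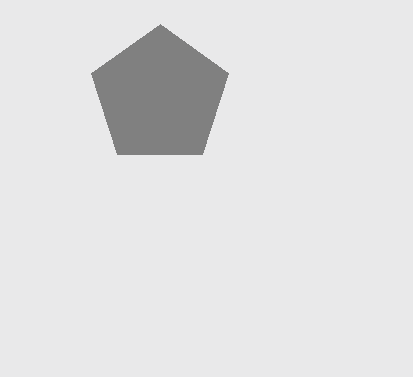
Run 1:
center_x = 160
center_y = 96
radius = 72
color = 'gray'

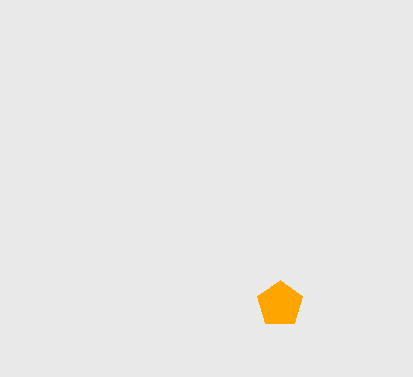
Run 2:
center_x = 280, center_y = 304, radius = 24, color = 'orange'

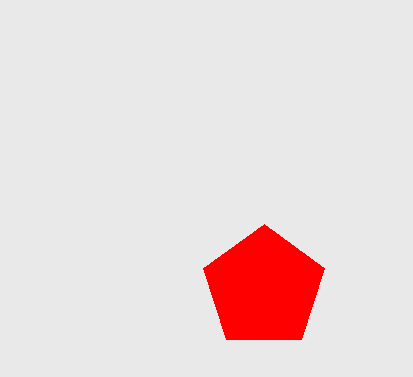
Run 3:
center_x = 264
center_y = 288
radius = 64
color = 'red'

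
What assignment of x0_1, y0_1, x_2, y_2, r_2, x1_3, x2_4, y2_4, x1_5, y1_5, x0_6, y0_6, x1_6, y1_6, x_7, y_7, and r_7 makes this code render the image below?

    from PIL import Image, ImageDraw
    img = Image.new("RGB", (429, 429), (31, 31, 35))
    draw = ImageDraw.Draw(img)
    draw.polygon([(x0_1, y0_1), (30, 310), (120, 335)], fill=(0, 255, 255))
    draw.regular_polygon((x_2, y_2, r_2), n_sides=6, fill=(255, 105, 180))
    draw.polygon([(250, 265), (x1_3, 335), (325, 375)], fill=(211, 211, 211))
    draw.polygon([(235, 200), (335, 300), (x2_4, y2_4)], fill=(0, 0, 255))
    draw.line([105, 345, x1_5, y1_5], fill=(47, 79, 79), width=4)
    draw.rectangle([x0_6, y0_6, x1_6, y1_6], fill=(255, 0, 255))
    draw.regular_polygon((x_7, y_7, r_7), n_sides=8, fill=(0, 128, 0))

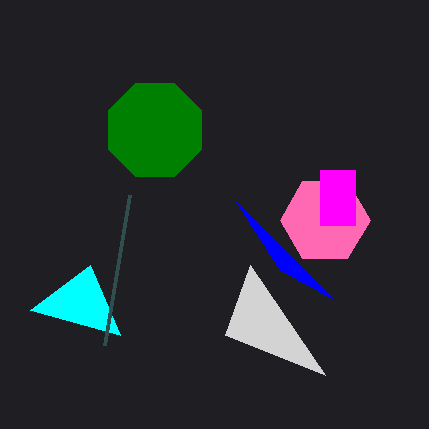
x0_1 = 90; y0_1 = 265; x_2 = 325; y_2 = 220; r_2 = 45; x1_3 = 225; x2_4 = 280; y2_4 = 270; x1_5 = 130; y1_5 = 195; x0_6 = 320; y0_6 = 170; x1_6 = 355; y1_6 = 225; x_7 = 155; y_7 = 130; r_7 = 50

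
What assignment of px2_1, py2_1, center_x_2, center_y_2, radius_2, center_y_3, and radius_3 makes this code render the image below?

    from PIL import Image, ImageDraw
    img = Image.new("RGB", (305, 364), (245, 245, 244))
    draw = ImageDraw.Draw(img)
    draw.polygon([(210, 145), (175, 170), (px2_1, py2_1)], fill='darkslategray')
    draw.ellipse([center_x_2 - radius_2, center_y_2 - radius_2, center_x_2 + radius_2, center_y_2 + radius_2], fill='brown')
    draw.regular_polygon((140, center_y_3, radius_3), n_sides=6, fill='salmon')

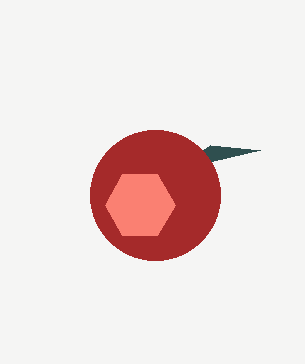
px2_1 = 260
py2_1 = 150
center_x_2 = 155
center_y_2 = 195
radius_2 = 65
center_y_3 = 205
radius_3 = 35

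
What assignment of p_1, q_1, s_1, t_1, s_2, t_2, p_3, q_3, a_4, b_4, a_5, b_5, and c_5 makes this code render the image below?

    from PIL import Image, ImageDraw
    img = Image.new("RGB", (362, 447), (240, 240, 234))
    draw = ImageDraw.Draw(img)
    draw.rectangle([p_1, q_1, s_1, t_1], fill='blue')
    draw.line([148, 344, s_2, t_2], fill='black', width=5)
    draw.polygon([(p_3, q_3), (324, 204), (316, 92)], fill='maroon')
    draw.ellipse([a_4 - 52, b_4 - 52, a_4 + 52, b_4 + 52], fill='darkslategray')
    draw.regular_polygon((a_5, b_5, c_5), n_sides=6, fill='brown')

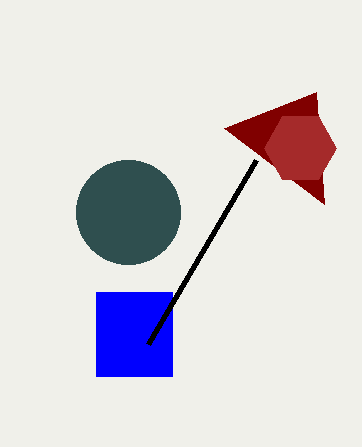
p_1 = 96; q_1 = 292; s_1 = 172; t_1 = 376; s_2 = 256; t_2 = 160; p_3 = 224; q_3 = 128; a_4 = 128; b_4 = 212; a_5 = 300; b_5 = 148; c_5 = 36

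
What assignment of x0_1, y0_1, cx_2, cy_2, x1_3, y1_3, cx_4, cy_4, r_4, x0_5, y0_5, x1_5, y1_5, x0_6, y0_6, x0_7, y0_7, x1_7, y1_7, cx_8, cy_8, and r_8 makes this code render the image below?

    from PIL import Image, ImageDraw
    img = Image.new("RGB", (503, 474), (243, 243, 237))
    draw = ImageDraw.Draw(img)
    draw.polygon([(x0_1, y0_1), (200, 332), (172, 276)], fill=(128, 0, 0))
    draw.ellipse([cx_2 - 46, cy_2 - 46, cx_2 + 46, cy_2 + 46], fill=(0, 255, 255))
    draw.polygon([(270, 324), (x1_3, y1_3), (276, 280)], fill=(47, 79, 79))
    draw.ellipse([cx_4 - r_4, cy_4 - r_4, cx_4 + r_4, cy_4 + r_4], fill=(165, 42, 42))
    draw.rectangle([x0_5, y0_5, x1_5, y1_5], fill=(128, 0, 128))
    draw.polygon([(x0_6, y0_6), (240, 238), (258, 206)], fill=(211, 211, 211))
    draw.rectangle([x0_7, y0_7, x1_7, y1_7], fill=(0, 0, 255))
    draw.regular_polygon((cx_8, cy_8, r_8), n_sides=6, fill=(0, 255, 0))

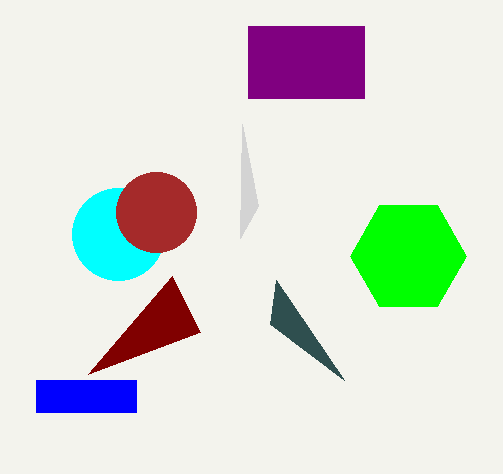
x0_1 = 88, y0_1 = 374, cx_2 = 118, cy_2 = 234, x1_3 = 344, y1_3 = 380, cx_4 = 156, cy_4 = 212, r_4 = 40, x0_5 = 248, y0_5 = 26, x1_5 = 364, y1_5 = 98, x0_6 = 242, y0_6 = 124, x0_7 = 36, y0_7 = 380, x1_7 = 136, y1_7 = 412, cx_8 = 408, cy_8 = 256, r_8 = 58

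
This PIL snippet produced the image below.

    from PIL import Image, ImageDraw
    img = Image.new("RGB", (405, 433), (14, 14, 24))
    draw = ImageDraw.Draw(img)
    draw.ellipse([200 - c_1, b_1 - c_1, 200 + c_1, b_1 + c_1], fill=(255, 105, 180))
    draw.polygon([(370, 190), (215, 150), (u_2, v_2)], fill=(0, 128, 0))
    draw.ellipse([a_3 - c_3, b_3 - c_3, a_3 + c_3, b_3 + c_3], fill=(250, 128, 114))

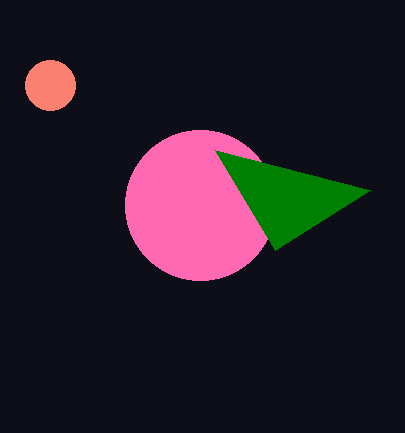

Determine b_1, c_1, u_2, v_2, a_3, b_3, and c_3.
b_1 = 205, c_1 = 75, u_2 = 275, v_2 = 250, a_3 = 50, b_3 = 85, c_3 = 25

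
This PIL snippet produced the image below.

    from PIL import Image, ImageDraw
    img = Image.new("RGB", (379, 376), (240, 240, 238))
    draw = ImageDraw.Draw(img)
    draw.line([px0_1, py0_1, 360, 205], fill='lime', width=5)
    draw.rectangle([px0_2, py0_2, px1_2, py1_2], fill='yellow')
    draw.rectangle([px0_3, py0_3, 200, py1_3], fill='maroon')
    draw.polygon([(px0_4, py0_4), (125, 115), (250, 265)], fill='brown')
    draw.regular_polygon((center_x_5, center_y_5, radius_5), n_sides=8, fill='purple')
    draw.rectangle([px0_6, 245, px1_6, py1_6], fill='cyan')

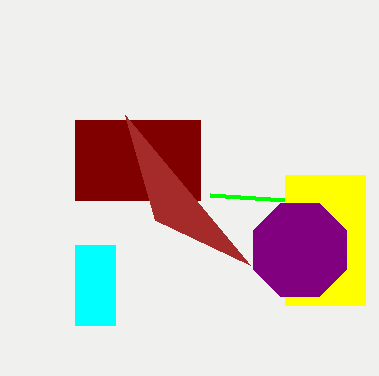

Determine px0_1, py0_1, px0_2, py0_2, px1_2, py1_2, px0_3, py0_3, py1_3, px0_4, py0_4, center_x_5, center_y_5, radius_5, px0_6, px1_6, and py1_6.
px0_1 = 210
py0_1 = 195
px0_2 = 285
py0_2 = 175
px1_2 = 365
py1_2 = 305
px0_3 = 75
py0_3 = 120
py1_3 = 200
px0_4 = 155
py0_4 = 220
center_x_5 = 300
center_y_5 = 250
radius_5 = 50
px0_6 = 75
px1_6 = 115
py1_6 = 325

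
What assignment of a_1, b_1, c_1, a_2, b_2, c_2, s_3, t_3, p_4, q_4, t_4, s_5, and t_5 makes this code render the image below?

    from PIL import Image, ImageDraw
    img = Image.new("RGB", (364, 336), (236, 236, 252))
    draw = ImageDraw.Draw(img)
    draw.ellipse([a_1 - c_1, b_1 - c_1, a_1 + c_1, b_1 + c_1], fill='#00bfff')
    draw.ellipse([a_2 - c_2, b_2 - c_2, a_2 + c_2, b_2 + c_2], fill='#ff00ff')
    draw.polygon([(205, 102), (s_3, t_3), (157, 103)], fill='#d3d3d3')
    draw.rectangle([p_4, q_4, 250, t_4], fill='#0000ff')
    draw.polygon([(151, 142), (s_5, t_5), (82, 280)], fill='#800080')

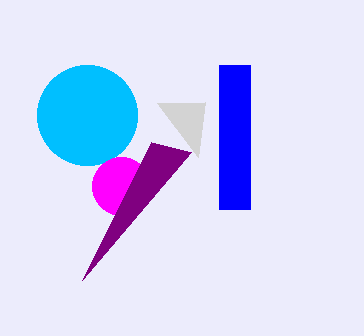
a_1 = 87; b_1 = 115; c_1 = 50; a_2 = 121; b_2 = 186; c_2 = 29; s_3 = 198; t_3 = 157; p_4 = 219; q_4 = 65; t_4 = 209; s_5 = 191; t_5 = 152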